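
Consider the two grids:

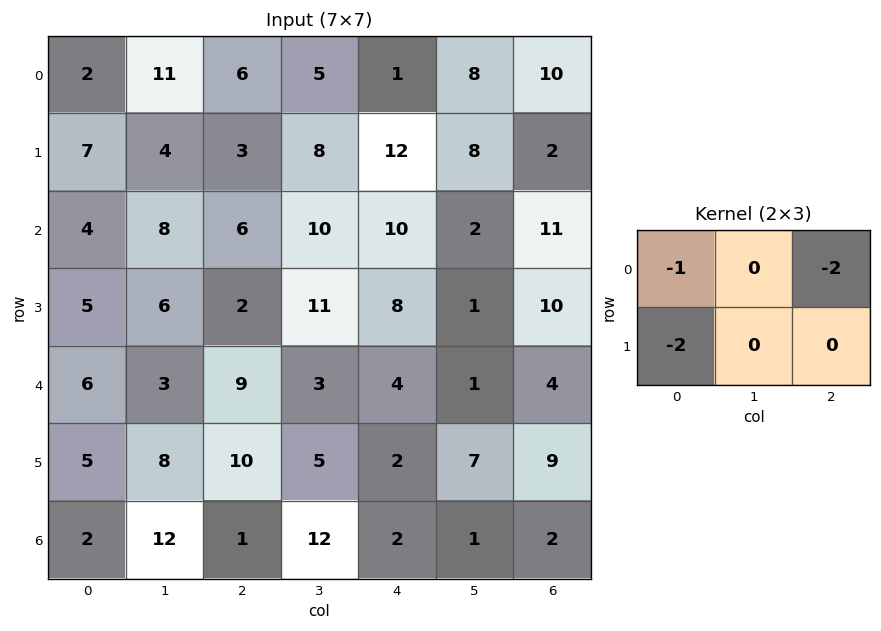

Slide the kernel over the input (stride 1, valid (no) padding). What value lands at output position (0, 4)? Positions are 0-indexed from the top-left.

The receptive field on the input at this output position is [1 8 10 / 12 8 2]. Elementwise product with the kernel and sum: 1·-1 + 10·-2 + 12·-2.

-45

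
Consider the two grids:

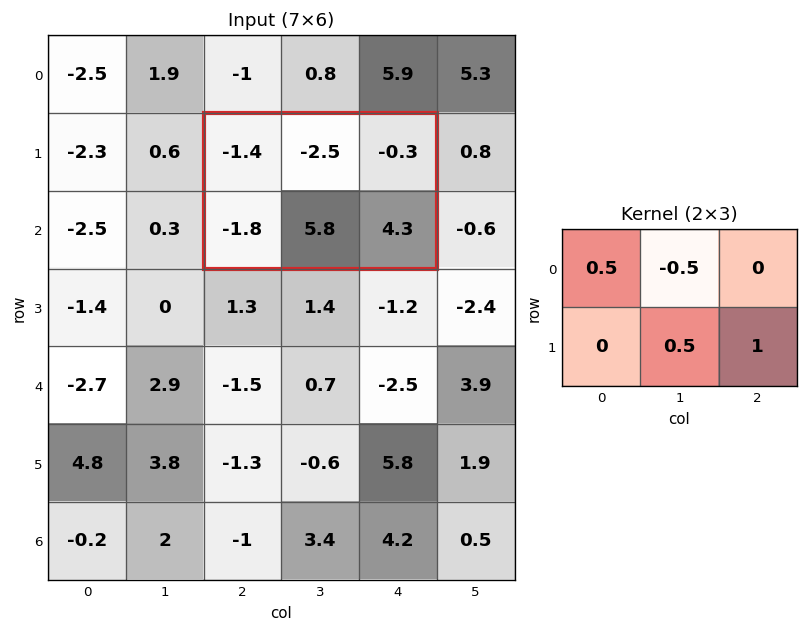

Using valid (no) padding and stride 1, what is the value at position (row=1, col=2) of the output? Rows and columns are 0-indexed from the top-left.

7.75

The receptive field on the input at this output position is [-1.4 -2.5 -0.3 / -1.8 5.8 4.3]. Elementwise product with the kernel and sum: -1.4·0.5 + -2.5·-0.5 + 5.8·0.5 + 4.3·1.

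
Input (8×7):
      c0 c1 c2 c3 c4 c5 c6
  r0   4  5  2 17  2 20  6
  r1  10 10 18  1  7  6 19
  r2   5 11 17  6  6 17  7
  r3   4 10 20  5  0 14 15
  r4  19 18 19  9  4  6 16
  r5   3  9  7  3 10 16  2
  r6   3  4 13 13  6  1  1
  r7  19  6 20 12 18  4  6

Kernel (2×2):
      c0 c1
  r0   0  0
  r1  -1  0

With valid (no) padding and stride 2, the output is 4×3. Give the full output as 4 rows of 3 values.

Output[0,0]: The receptive field on the input at this output position is [4 5 / 10 10]. Elementwise product with the kernel and sum: 10·-1.
Output[0,1]: The receptive field on the input at this output position is [2 17 / 18 1]. Elementwise product with the kernel and sum: 18·-1.

-10 -18 -7
-4 -20 0
-3 -7 -10
-19 -20 -18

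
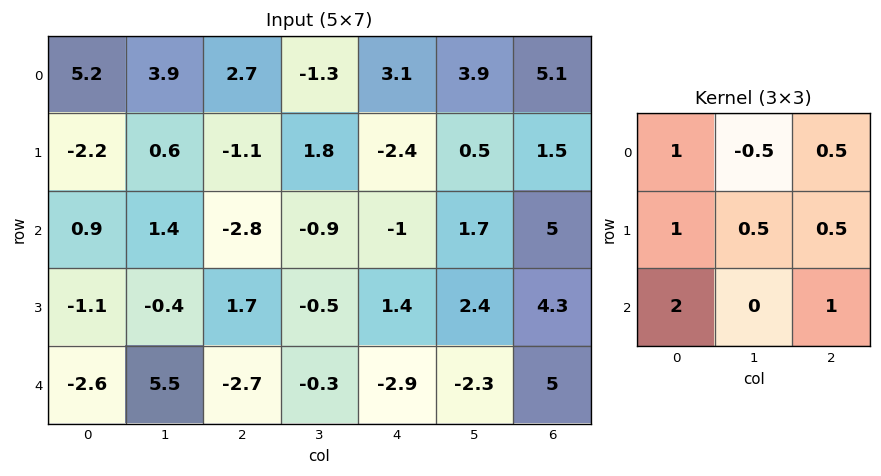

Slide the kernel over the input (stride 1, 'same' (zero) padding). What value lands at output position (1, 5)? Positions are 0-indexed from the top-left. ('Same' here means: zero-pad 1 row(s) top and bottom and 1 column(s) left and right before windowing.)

The receptive field on the zero-padded input at this output position is [3.1 3.9 5.1 / -2.4 0.5 1.5 / -1 1.7 5]. Elementwise product with the kernel and sum: 3.1·1 + 3.9·-0.5 + 5.1·0.5 + -2.4·1 + 0.5·0.5 + 1.5·0.5 + -1·2 + 5·1.

5.3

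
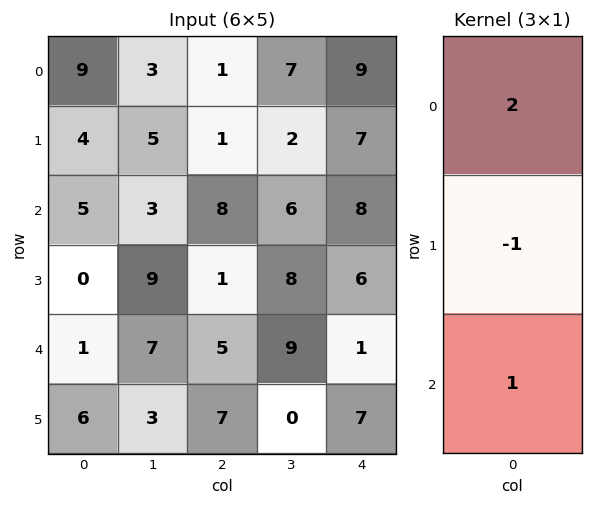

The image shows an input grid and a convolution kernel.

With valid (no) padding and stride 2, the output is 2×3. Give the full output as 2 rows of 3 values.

Output[0,0]: The receptive field on the input at this output position is [9 / 4 / 5]. Elementwise product with the kernel and sum: 9·2 + 4·-1 + 5·1.
Output[0,1]: The receptive field on the input at this output position is [1 / 1 / 8]. Elementwise product with the kernel and sum: 1·2 + 1·-1 + 8·1.

19 9 19
11 20 11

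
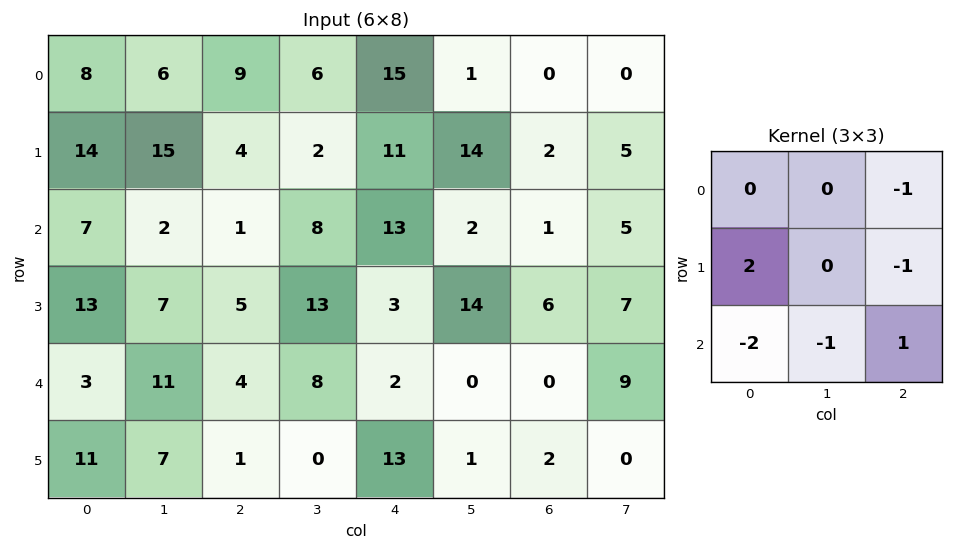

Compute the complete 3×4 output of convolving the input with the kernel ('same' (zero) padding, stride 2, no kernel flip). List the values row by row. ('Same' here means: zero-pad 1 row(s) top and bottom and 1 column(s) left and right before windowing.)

-5 -26 10 -23
-23 -12 -15 -33
-22 -14 -10 -20

Output[0,0]: The receptive field on the zero-padded input at this output position is [0 0 0 / 0 8 6 / 0 14 15]. Elementwise product with the kernel and sum: 0·-1 + 0·2 + 6·-1 + 0·-2 + 14·-1 + 15·1.
Output[0,1]: The receptive field on the zero-padded input at this output position is [0 0 0 / 6 9 6 / 15 4 2]. Elementwise product with the kernel and sum: 0·-1 + 6·2 + 6·-1 + 15·-2 + 4·-1 + 2·1.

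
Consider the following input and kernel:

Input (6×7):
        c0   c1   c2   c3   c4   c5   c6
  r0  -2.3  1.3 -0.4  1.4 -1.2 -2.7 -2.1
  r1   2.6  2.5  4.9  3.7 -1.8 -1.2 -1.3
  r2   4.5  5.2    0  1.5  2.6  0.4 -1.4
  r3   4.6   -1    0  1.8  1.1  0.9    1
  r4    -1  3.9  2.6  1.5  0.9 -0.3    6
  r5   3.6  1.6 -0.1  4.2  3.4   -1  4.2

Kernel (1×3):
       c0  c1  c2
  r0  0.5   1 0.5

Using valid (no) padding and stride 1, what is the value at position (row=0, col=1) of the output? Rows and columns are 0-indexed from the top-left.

0.95

The receptive field on the input at this output position is [1.3 -0.4 1.4]. Elementwise product with the kernel and sum: 1.3·0.5 + -0.4·1 + 1.4·0.5.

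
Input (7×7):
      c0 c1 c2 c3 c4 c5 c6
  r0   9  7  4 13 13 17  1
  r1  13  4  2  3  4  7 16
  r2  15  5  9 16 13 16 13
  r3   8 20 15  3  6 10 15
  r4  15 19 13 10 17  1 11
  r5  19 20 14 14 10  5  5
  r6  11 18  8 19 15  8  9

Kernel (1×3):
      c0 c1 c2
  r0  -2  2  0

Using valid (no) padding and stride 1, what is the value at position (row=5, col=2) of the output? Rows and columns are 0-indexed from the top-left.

0

The receptive field on the input at this output position is [14 14 10]. Elementwise product with the kernel and sum: 14·-2 + 14·2.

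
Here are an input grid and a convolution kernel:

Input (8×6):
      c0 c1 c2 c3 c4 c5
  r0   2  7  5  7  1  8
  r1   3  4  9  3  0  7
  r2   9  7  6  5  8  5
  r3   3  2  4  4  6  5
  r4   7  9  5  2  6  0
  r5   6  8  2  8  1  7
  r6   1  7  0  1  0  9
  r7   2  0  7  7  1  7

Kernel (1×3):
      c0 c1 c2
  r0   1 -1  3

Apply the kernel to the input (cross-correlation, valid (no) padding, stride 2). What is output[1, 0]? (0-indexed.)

20

The receptive field on the input at this output position is [9 7 6]. Elementwise product with the kernel and sum: 9·1 + 7·-1 + 6·3.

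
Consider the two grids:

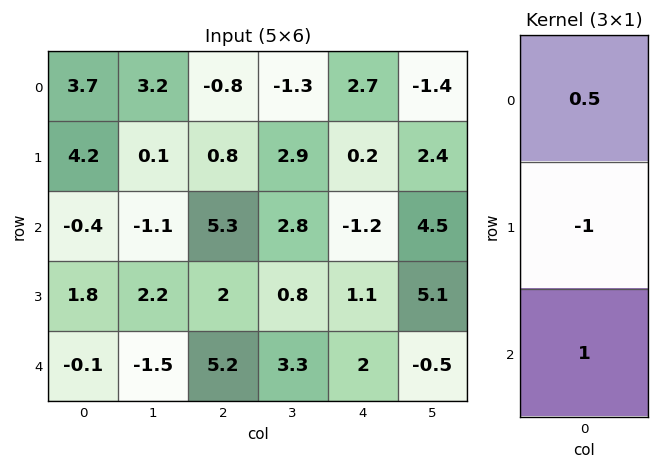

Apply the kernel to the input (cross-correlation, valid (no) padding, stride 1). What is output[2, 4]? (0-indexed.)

0.3

The receptive field on the input at this output position is [-1.2 / 1.1 / 2]. Elementwise product with the kernel and sum: -1.2·0.5 + 1.1·-1 + 2·1.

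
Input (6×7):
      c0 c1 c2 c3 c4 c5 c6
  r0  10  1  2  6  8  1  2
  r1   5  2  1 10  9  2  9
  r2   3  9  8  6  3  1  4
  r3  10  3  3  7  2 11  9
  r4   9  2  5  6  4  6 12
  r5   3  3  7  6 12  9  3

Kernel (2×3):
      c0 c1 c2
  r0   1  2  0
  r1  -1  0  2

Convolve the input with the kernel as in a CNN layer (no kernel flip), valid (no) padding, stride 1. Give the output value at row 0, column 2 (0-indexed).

The receptive field on the input at this output position is [2 6 8 / 1 10 9]. Elementwise product with the kernel and sum: 2·1 + 6·2 + 1·-1 + 9·2.

31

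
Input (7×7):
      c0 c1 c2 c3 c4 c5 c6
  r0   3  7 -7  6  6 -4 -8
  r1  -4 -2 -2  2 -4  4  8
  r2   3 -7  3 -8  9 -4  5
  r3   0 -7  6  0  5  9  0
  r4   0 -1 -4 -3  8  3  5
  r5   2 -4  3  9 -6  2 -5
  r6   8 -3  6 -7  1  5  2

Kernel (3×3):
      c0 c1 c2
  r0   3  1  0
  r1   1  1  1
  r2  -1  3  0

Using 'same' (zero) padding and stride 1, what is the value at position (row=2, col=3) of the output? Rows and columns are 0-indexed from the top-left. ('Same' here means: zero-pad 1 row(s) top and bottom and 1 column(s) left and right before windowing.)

-6

The receptive field on the zero-padded input at this output position is [-2 2 -4 / 3 -8 9 / 6 0 5]. Elementwise product with the kernel and sum: -2·3 + 2·1 + 3·1 + -8·1 + 9·1 + 6·-1 + 0·3.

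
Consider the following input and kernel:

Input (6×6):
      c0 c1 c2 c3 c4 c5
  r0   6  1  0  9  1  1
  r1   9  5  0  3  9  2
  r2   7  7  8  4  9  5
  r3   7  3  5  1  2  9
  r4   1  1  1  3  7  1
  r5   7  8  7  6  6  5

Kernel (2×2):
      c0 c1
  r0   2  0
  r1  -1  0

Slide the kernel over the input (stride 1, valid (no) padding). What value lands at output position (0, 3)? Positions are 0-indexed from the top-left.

The receptive field on the input at this output position is [9 1 / 3 9]. Elementwise product with the kernel and sum: 9·2 + 3·-1.

15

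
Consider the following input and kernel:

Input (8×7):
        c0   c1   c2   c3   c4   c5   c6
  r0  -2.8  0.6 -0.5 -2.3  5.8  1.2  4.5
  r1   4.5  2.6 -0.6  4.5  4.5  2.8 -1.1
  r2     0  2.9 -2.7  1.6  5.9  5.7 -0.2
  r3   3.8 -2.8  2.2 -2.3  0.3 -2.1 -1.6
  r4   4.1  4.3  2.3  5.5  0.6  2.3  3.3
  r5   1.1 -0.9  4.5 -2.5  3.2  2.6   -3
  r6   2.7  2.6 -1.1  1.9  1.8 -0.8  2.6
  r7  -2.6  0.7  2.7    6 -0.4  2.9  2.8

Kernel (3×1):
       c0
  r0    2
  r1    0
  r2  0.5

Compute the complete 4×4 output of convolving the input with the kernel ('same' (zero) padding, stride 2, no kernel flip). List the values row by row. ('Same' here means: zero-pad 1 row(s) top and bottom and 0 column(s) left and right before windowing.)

2.25 -0.3 2.25 -0.55
10.9 -0.1 9.15 -3
8.15 6.65 2.2 -4.7
0.9 10.35 6.2 -4.6

Output[0,0]: The receptive field on the zero-padded input at this output position is [0 / -2.8 / 4.5]. Elementwise product with the kernel and sum: 0·2 + 4.5·0.5.
Output[0,1]: The receptive field on the zero-padded input at this output position is [0 / -0.5 / -0.6]. Elementwise product with the kernel and sum: 0·2 + -0.6·0.5.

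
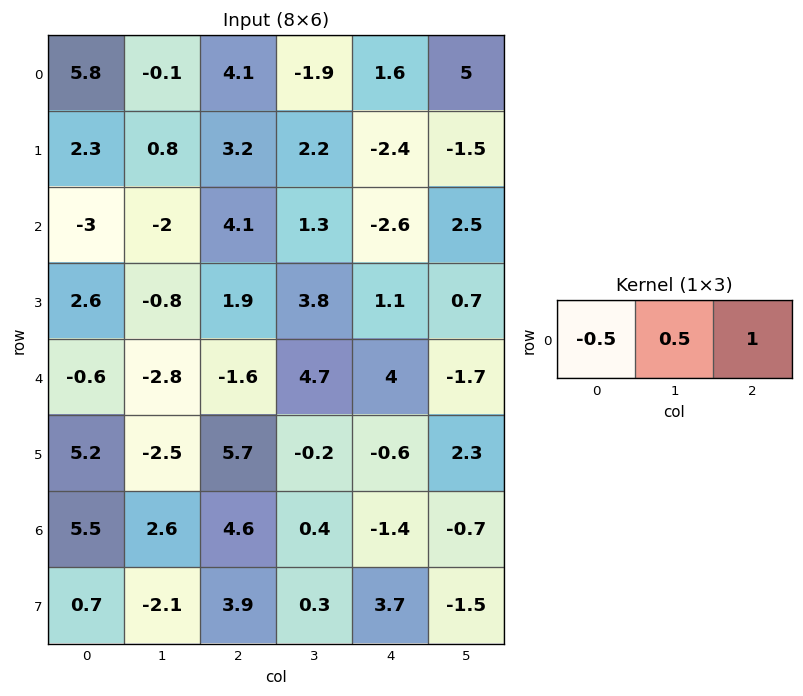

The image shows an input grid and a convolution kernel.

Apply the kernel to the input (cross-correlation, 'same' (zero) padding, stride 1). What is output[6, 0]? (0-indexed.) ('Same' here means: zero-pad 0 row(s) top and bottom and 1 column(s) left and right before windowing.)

5.35

The receptive field on the zero-padded input at this output position is [0 5.5 2.6]. Elementwise product with the kernel and sum: 0·-0.5 + 5.5·0.5 + 2.6·1.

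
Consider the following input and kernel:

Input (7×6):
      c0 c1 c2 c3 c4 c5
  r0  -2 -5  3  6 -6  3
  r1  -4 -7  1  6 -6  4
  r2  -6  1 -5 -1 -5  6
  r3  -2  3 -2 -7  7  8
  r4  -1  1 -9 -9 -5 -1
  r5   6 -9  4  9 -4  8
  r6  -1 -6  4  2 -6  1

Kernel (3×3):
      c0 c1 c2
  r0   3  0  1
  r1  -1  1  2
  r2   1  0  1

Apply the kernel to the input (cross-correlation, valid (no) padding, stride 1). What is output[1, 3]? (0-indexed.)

The receptive field on the input at this output position is [6 -6 4 / -1 -5 6 / -7 7 8]. Elementwise product with the kernel and sum: 6·3 + 4·1 + -1·-1 + -5·1 + 6·2 + -7·1 + 8·1.

31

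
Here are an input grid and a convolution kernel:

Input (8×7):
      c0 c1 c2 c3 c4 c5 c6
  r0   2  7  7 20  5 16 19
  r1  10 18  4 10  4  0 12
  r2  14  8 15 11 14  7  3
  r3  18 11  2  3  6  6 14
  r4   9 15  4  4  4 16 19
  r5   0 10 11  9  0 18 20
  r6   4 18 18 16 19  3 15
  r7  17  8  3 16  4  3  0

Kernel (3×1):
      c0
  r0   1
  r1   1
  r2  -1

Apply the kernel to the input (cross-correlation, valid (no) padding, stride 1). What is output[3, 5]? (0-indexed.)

The receptive field on the input at this output position is [6 / 16 / 18]. Elementwise product with the kernel and sum: 6·1 + 16·1 + 18·-1.

4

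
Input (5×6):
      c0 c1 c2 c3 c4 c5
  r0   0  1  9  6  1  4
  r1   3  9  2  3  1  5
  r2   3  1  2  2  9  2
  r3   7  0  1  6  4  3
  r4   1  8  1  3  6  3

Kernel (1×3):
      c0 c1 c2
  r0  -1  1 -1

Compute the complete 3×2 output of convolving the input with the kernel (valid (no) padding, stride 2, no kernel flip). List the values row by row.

Output[0,0]: The receptive field on the input at this output position is [0 1 9]. Elementwise product with the kernel and sum: 0·-1 + 1·1 + 9·-1.

-8 -4
-4 -9
6 -4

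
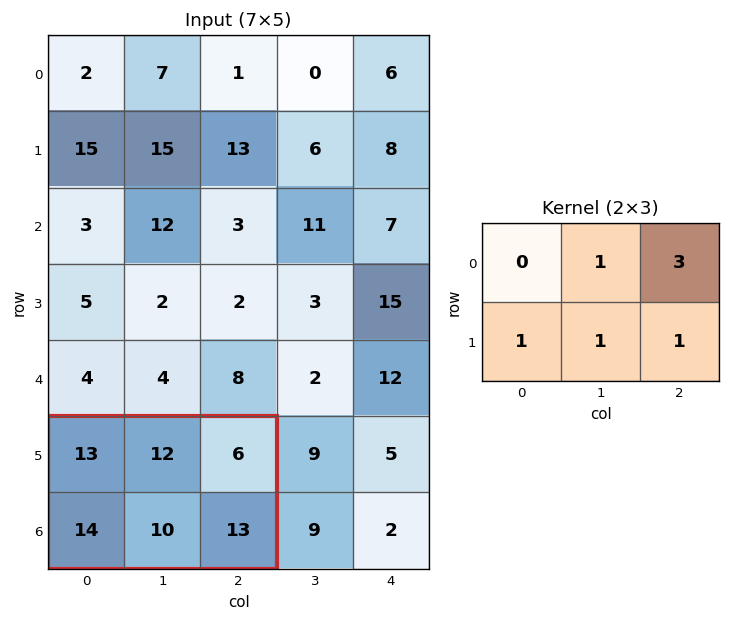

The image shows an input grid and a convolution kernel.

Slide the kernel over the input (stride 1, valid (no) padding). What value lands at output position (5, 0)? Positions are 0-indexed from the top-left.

67

The receptive field on the input at this output position is [13 12 6 / 14 10 13]. Elementwise product with the kernel and sum: 12·1 + 6·3 + 14·1 + 10·1 + 13·1.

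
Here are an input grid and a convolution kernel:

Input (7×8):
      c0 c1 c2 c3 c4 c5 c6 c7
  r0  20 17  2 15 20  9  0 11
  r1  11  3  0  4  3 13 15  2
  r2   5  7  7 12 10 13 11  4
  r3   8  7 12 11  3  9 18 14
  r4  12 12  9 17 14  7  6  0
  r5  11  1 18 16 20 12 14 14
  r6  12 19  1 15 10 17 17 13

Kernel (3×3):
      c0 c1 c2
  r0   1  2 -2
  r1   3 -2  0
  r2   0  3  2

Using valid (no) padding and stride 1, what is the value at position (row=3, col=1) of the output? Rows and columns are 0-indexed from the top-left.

The receptive field on the input at this output position is [7 12 11 / 12 9 17 / 1 18 16]. Elementwise product with the kernel and sum: 7·1 + 12·2 + 11·-2 + 12·3 + 9·-2 + 18·3 + 16·2.

113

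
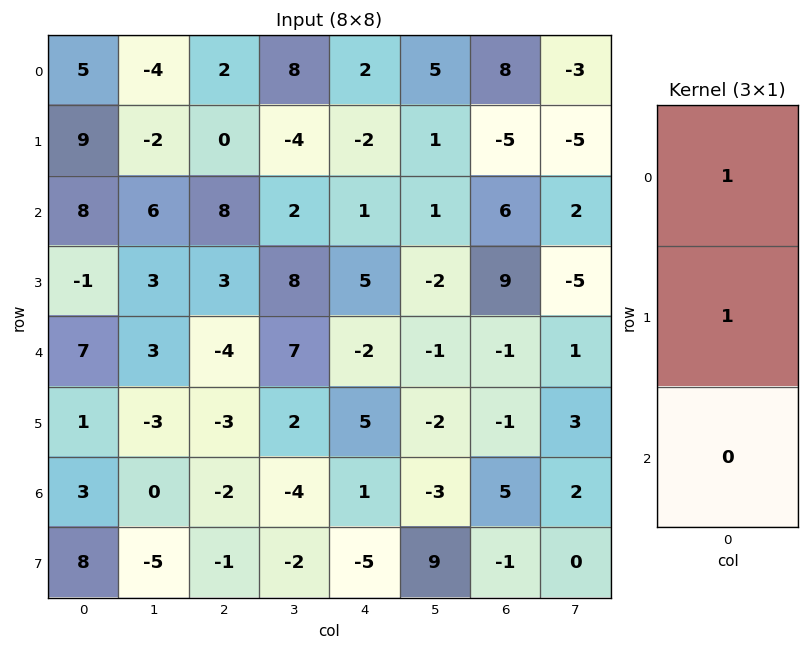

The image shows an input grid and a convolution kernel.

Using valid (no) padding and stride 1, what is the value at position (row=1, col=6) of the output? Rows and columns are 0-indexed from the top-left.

The receptive field on the input at this output position is [-5 / 6 / 9]. Elementwise product with the kernel and sum: -5·1 + 6·1.

1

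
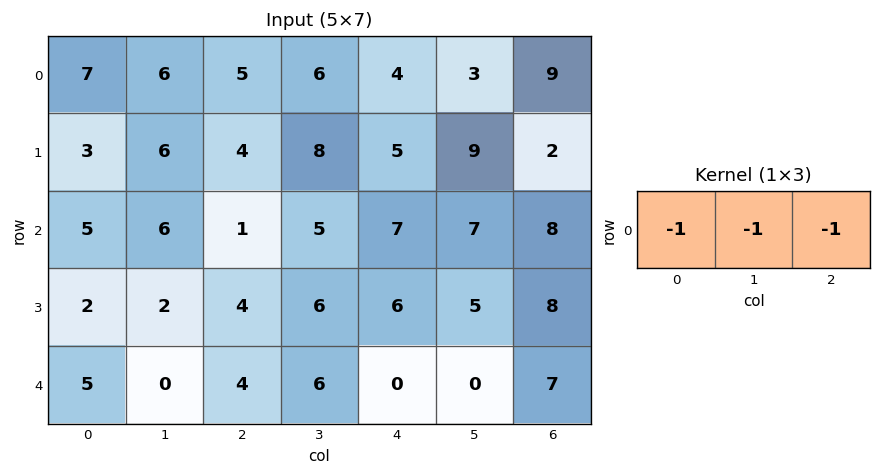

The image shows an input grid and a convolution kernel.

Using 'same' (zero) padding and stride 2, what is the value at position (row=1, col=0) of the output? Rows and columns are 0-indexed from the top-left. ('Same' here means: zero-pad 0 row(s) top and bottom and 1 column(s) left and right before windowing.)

-11

The receptive field on the zero-padded input at this output position is [0 5 6]. Elementwise product with the kernel and sum: 0·-1 + 5·-1 + 6·-1.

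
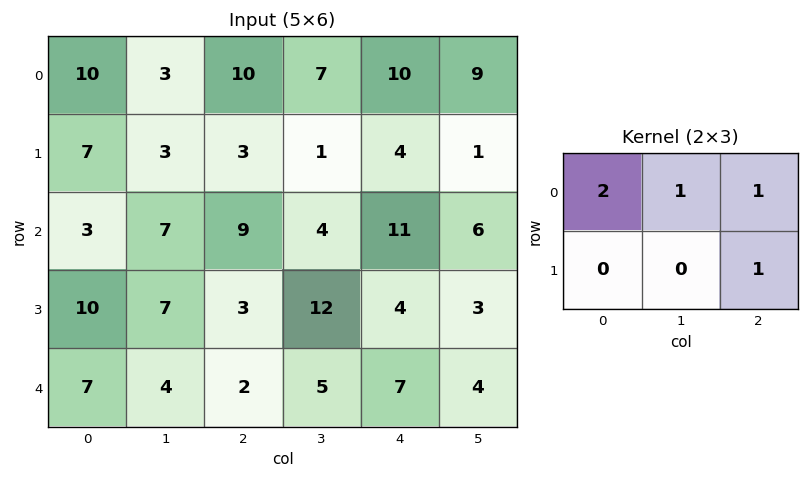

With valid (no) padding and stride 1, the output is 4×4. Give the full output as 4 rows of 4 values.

Output[0,0]: The receptive field on the input at this output position is [10 3 10 / 7 3 3]. Elementwise product with the kernel and sum: 10·2 + 3·1 + 10·1 + 3·1.
Output[0,1]: The receptive field on the input at this output position is [3 10 7 / 3 3 1]. Elementwise product with the kernel and sum: 3·2 + 10·1 + 7·1 + 1·1.

36 24 41 34
29 14 22 13
25 39 37 28
32 34 29 35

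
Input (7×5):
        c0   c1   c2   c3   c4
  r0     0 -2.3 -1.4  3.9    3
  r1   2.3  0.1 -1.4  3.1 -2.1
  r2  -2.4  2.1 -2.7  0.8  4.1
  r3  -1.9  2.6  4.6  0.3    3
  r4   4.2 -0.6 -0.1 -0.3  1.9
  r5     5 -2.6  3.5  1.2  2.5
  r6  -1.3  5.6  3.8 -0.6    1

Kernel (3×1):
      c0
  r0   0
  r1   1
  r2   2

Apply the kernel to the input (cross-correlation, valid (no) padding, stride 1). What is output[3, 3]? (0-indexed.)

The receptive field on the input at this output position is [0.3 / -0.3 / 1.2]. Elementwise product with the kernel and sum: -0.3·1 + 1.2·2.

2.1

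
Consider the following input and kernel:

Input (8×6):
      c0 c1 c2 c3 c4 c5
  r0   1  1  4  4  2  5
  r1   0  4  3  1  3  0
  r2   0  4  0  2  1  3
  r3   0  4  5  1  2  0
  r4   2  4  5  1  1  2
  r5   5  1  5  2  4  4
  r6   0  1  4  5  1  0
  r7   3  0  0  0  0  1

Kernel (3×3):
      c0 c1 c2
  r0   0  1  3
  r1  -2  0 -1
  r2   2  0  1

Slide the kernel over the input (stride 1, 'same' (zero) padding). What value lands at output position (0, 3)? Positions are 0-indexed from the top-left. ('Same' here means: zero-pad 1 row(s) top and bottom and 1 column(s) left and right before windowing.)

The receptive field on the zero-padded input at this output position is [0 0 0 / 4 4 2 / 3 1 3]. Elementwise product with the kernel and sum: 0·1 + 0·3 + 4·-2 + 2·-1 + 3·2 + 3·1.

-1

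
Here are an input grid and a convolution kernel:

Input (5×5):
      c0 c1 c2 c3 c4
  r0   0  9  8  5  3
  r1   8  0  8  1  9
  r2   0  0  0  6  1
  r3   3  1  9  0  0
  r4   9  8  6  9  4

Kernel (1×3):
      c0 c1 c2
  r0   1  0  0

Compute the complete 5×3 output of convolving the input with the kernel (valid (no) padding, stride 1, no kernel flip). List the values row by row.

Output[0,0]: The receptive field on the input at this output position is [0 9 8]. Elementwise product with the kernel and sum: 0·1.
Output[0,1]: The receptive field on the input at this output position is [9 8 5]. Elementwise product with the kernel and sum: 9·1.

0 9 8
8 0 8
0 0 0
3 1 9
9 8 6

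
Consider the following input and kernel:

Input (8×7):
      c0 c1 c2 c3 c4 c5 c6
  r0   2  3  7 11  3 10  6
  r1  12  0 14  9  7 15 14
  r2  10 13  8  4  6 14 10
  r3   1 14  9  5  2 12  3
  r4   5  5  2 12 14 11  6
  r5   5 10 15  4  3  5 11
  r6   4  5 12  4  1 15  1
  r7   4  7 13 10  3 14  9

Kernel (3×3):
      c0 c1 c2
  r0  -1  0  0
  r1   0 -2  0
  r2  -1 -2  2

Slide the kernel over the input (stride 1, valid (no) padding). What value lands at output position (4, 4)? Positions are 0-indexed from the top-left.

-53

The receptive field on the input at this output position is [14 11 6 / 3 5 11 / 1 15 1]. Elementwise product with the kernel and sum: 14·-1 + 5·-2 + 1·-1 + 15·-2 + 1·2.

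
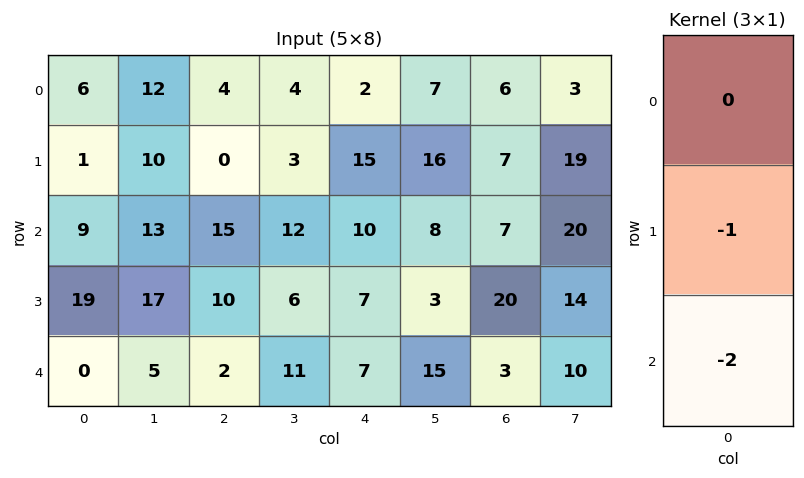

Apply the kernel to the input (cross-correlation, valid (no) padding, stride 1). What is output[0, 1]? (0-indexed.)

-36

The receptive field on the input at this output position is [12 / 10 / 13]. Elementwise product with the kernel and sum: 10·-1 + 13·-2.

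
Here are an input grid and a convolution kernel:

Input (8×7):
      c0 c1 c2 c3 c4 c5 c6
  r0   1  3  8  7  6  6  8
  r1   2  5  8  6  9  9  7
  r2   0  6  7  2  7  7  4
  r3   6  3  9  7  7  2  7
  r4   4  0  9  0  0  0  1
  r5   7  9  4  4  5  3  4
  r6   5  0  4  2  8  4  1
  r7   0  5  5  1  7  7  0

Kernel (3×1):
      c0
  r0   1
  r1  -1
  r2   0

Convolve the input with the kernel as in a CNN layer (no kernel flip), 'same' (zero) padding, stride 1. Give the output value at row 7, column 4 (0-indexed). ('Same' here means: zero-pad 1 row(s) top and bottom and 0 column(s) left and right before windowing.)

The receptive field on the zero-padded input at this output position is [8 / 7 / 0]. Elementwise product with the kernel and sum: 8·1 + 7·-1.

1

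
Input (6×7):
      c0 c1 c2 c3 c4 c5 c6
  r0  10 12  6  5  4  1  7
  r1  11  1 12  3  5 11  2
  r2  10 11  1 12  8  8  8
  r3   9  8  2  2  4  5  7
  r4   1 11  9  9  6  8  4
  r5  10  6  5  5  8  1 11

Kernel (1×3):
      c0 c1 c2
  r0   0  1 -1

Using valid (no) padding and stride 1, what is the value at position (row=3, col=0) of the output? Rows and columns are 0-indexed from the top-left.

The receptive field on the input at this output position is [9 8 2]. Elementwise product with the kernel and sum: 8·1 + 2·-1.

6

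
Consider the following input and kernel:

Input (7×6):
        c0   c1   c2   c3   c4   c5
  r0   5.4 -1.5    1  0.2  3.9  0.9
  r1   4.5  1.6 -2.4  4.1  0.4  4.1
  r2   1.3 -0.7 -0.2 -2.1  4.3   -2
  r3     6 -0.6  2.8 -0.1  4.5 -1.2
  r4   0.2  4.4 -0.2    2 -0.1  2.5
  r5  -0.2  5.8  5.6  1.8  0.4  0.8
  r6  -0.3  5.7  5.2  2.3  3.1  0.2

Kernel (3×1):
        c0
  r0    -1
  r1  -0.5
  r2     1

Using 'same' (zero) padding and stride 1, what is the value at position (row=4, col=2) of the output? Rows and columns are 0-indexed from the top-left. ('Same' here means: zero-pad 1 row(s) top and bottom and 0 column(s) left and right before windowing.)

2.9

The receptive field on the zero-padded input at this output position is [2.8 / -0.2 / 5.6]. Elementwise product with the kernel and sum: 2.8·-1 + -0.2·-0.5 + 5.6·1.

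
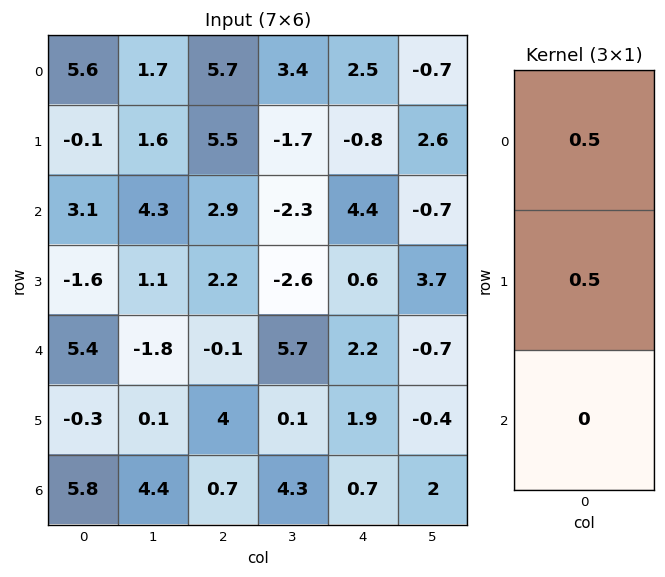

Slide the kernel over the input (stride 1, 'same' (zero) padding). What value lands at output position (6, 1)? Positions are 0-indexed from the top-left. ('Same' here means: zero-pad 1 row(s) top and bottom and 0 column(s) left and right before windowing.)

2.25

The receptive field on the zero-padded input at this output position is [0.1 / 4.4 / 0]. Elementwise product with the kernel and sum: 0.1·0.5 + 4.4·0.5.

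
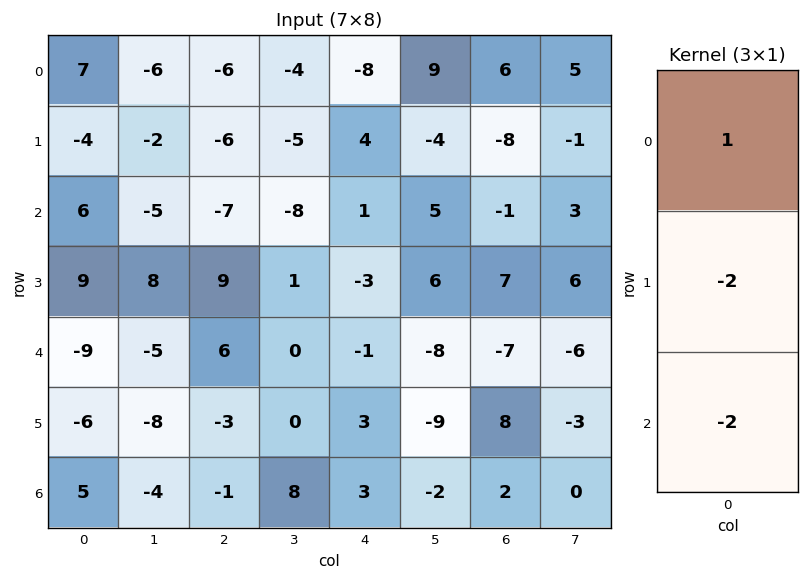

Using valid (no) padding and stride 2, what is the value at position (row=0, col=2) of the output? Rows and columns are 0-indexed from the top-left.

-18

The receptive field on the input at this output position is [-8 / 4 / 1]. Elementwise product with the kernel and sum: -8·1 + 4·-2 + 1·-2.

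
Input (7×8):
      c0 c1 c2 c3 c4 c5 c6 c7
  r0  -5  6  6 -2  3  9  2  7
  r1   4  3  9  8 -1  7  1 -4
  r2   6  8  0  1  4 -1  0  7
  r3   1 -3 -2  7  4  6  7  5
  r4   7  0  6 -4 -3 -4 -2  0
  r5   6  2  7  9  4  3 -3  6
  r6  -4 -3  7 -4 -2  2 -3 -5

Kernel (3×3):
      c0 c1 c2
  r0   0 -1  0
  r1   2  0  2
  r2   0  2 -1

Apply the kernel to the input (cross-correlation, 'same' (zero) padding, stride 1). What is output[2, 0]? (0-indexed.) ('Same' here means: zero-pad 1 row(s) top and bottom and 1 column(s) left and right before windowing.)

The receptive field on the zero-padded input at this output position is [0 4 3 / 0 6 8 / 0 1 -3]. Elementwise product with the kernel and sum: 4·-1 + 0·2 + 8·2 + 1·2 + -3·-1.

17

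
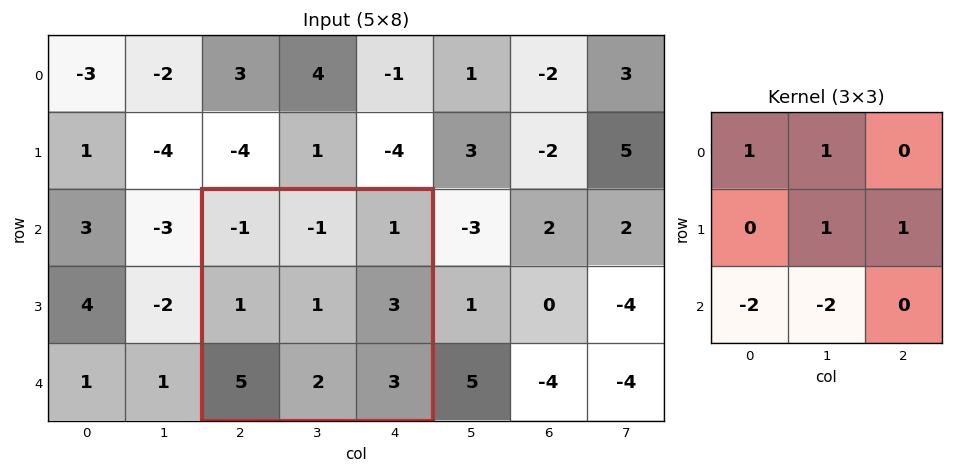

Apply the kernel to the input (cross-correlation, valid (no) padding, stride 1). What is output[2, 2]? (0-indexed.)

The receptive field on the input at this output position is [-1 -1 1 / 1 1 3 / 5 2 3]. Elementwise product with the kernel and sum: -1·1 + -1·1 + 1·1 + 3·1 + 5·-2 + 2·-2.

-12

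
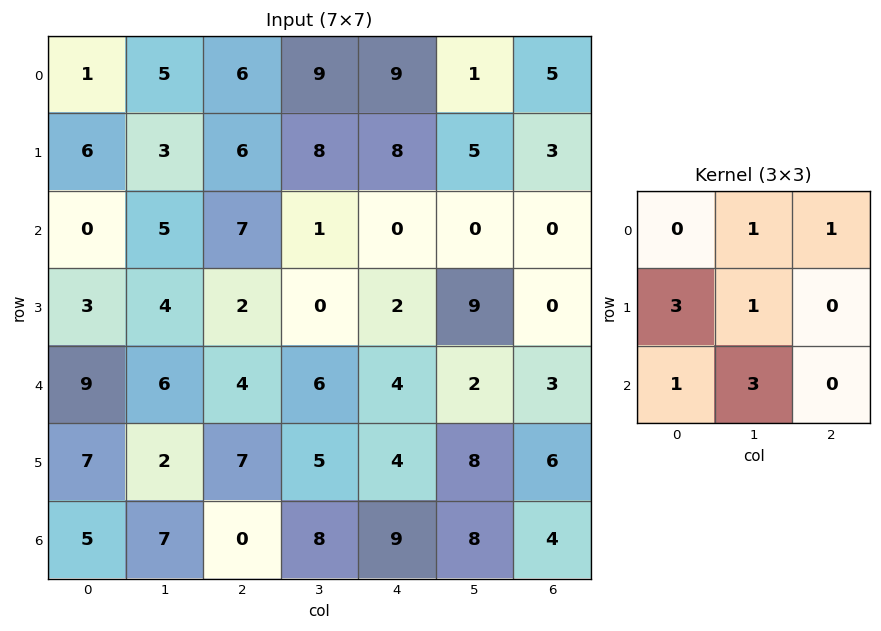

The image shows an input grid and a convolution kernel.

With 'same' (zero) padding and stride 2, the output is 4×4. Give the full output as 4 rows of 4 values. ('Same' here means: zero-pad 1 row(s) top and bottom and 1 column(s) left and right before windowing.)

19 42 68 22
18 46 22 12
37 47 50 35
14 33 45 34

Output[0,0]: The receptive field on the zero-padded input at this output position is [0 0 0 / 0 1 5 / 0 6 3]. Elementwise product with the kernel and sum: 0·1 + 0·1 + 0·3 + 1·1 + 0·1 + 6·3.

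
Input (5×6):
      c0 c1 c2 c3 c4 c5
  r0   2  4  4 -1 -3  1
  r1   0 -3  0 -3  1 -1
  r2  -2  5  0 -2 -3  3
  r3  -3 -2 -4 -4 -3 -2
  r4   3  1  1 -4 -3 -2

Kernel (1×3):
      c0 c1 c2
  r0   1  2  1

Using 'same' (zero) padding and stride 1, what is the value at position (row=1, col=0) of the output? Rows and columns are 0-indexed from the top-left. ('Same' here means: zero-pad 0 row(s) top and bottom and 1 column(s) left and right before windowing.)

The receptive field on the zero-padded input at this output position is [0 0 -3]. Elementwise product with the kernel and sum: 0·1 + 0·2 + -3·1.

-3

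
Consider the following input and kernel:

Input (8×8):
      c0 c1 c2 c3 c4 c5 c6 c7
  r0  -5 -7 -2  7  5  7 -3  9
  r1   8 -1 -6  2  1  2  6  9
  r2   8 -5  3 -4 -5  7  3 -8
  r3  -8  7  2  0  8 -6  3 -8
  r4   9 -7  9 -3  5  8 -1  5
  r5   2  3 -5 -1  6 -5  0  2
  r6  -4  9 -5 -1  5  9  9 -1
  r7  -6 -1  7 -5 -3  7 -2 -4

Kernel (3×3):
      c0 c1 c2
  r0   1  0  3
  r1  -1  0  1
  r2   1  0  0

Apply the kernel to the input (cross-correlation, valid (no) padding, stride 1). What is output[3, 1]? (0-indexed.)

The receptive field on the input at this output position is [7 2 0 / -7 9 -3 / 3 -5 -1]. Elementwise product with the kernel and sum: 7·1 + 0·3 + -7·-1 + -3·1 + 3·1.

14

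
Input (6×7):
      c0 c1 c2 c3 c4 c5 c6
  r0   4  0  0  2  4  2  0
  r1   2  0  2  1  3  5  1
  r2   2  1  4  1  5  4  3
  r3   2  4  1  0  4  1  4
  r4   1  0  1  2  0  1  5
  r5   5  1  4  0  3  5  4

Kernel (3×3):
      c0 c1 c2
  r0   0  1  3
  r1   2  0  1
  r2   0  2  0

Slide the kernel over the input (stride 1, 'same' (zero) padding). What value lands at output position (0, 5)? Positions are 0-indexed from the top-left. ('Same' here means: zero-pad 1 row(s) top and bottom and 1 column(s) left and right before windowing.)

18

The receptive field on the zero-padded input at this output position is [0 0 0 / 4 2 0 / 3 5 1]. Elementwise product with the kernel and sum: 0·1 + 0·3 + 4·2 + 0·1 + 5·2.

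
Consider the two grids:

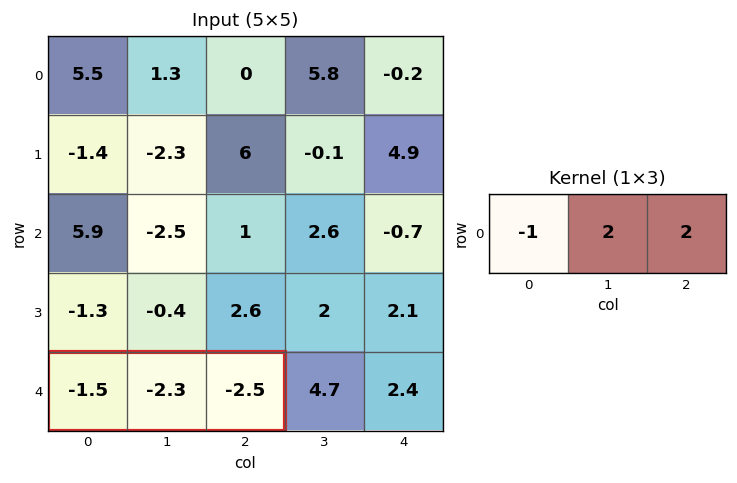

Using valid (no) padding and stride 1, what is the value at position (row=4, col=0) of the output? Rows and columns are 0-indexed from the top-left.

The receptive field on the input at this output position is [-1.5 -2.3 -2.5]. Elementwise product with the kernel and sum: -1.5·-1 + -2.3·2 + -2.5·2.

-8.1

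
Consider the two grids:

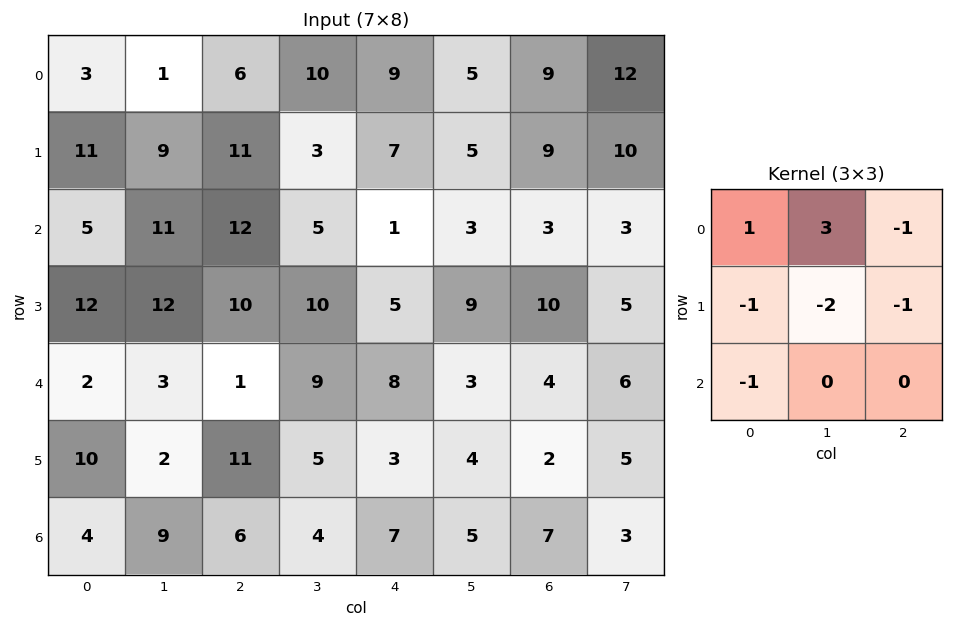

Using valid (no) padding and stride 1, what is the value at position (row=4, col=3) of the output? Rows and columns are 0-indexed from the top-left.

11

The receptive field on the input at this output position is [9 8 3 / 5 3 4 / 4 7 5]. Elementwise product with the kernel and sum: 9·1 + 8·3 + 3·-1 + 5·-1 + 3·-2 + 4·-1 + 4·-1.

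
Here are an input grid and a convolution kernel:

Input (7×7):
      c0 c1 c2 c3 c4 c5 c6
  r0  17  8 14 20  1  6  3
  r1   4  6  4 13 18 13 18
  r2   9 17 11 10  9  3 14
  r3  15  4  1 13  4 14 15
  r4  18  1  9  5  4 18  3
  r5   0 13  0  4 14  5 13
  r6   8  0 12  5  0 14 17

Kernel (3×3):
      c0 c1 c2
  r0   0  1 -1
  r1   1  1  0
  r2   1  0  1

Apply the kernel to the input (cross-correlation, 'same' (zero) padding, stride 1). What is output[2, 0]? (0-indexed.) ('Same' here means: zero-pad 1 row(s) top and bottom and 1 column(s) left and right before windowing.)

11

The receptive field on the zero-padded input at this output position is [0 4 6 / 0 9 17 / 0 15 4]. Elementwise product with the kernel and sum: 4·1 + 6·-1 + 0·1 + 9·1 + 0·1 + 4·1.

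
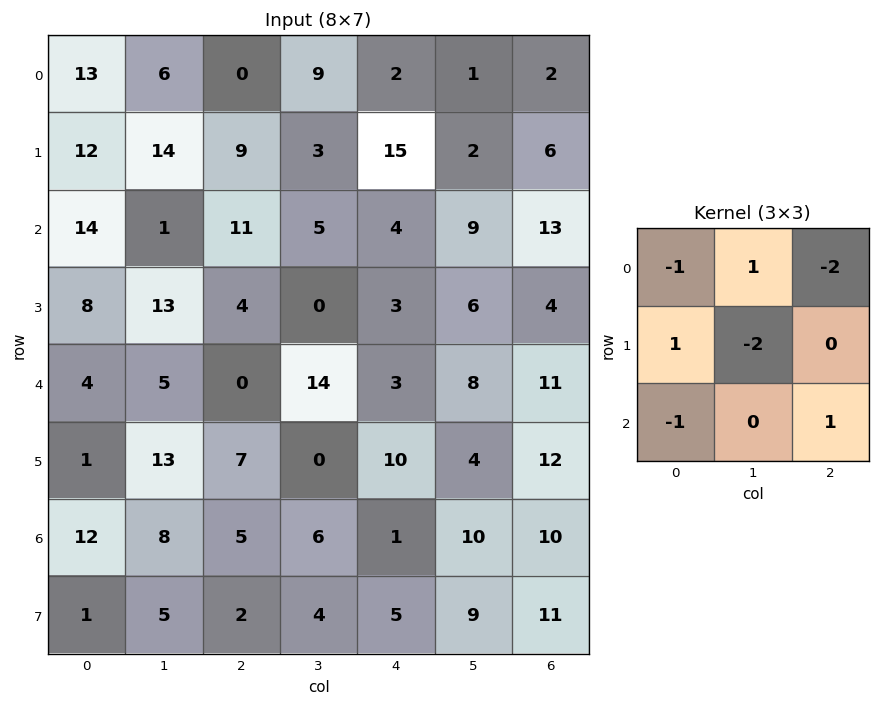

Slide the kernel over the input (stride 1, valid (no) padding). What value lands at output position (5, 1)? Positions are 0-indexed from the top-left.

The receptive field on the input at this output position is [13 7 0 / 8 5 6 / 5 2 4]. Elementwise product with the kernel and sum: 13·-1 + 7·1 + 0·-2 + 8·1 + 5·-2 + 5·-1 + 4·1.

-9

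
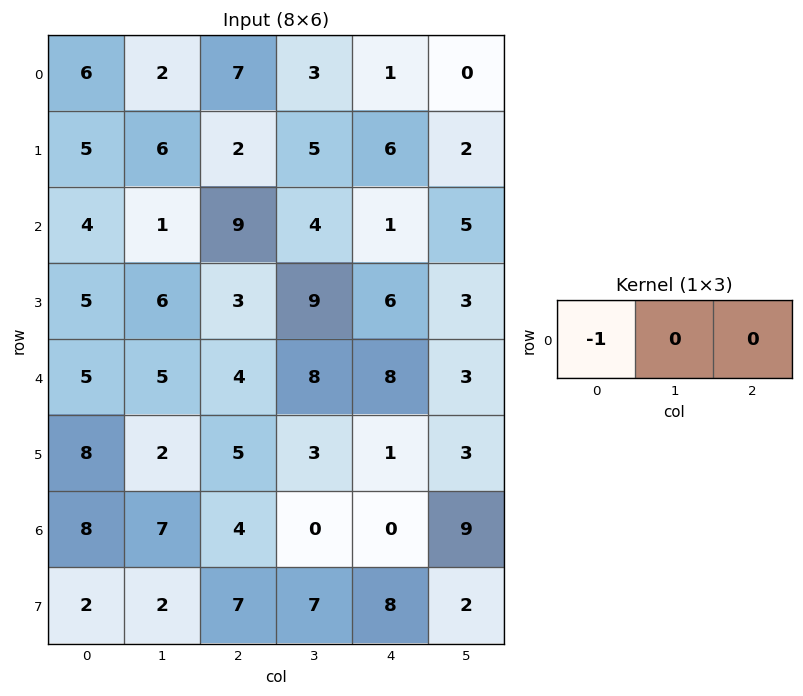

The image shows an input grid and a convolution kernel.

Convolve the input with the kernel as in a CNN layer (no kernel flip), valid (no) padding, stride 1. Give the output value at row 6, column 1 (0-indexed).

The receptive field on the input at this output position is [7 4 0]. Elementwise product with the kernel and sum: 7·-1.

-7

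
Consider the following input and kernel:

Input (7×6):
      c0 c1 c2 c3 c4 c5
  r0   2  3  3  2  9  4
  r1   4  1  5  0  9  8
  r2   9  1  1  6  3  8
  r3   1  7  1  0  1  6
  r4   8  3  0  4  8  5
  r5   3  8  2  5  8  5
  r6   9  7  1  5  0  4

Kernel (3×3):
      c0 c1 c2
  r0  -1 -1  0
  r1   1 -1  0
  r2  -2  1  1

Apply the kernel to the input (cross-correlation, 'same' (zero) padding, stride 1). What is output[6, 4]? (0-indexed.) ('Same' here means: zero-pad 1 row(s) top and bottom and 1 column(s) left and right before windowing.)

-8

The receptive field on the zero-padded input at this output position is [5 8 5 / 5 0 4 / 0 0 0]. Elementwise product with the kernel and sum: 5·-1 + 8·-1 + 5·1 + 0·-1 + 0·-2 + 0·1 + 0·1.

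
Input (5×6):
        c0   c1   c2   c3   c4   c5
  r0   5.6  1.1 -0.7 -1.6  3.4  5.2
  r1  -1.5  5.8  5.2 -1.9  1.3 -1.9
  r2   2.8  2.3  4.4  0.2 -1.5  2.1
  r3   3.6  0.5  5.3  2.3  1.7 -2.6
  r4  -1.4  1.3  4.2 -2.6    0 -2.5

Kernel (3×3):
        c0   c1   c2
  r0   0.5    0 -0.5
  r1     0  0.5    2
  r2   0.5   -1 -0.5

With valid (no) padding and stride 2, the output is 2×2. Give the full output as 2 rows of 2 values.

13.35 2.35
5.95 12.2

Output[0,0]: The receptive field on the input at this output position is [5.6 1.1 -0.7 / -1.5 5.8 5.2 / 2.8 2.3 4.4]. Elementwise product with the kernel and sum: 5.6·0.5 + -0.7·-0.5 + 5.8·0.5 + 5.2·2 + 2.8·0.5 + 2.3·-1 + 4.4·-0.5.
Output[0,1]: The receptive field on the input at this output position is [-0.7 -1.6 3.4 / 5.2 -1.9 1.3 / 4.4 0.2 -1.5]. Elementwise product with the kernel and sum: -0.7·0.5 + 3.4·-0.5 + -1.9·0.5 + 1.3·2 + 4.4·0.5 + 0.2·-1 + -1.5·-0.5.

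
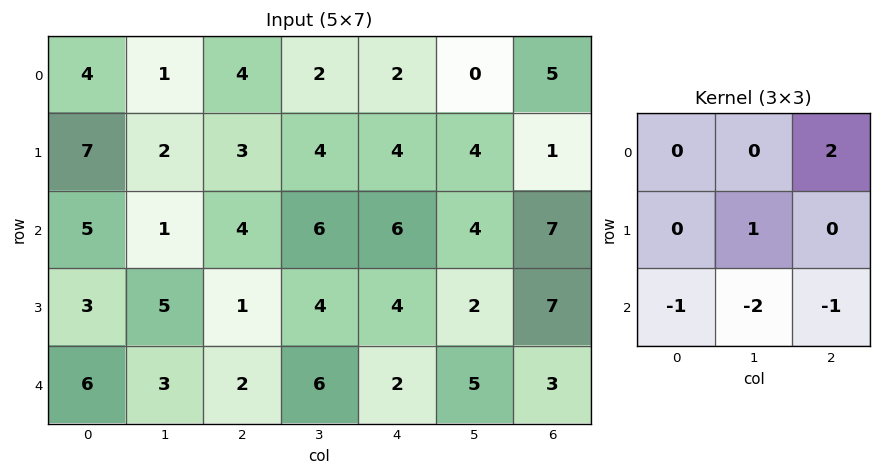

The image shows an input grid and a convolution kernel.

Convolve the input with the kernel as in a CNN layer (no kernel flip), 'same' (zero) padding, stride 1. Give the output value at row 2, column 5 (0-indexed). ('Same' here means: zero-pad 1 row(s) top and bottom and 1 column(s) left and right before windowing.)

The receptive field on the zero-padded input at this output position is [4 4 1 / 6 4 7 / 4 2 7]. Elementwise product with the kernel and sum: 1·2 + 4·1 + 4·-1 + 2·-2 + 7·-1.

-9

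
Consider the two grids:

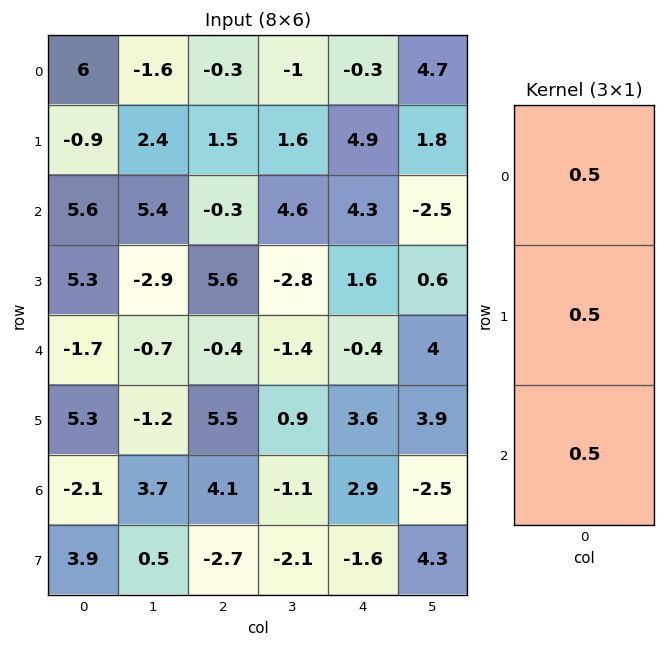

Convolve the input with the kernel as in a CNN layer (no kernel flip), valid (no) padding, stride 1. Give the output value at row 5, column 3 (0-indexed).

The receptive field on the input at this output position is [0.9 / -1.1 / -2.1]. Elementwise product with the kernel and sum: 0.9·0.5 + -1.1·0.5 + -2.1·0.5.

-1.15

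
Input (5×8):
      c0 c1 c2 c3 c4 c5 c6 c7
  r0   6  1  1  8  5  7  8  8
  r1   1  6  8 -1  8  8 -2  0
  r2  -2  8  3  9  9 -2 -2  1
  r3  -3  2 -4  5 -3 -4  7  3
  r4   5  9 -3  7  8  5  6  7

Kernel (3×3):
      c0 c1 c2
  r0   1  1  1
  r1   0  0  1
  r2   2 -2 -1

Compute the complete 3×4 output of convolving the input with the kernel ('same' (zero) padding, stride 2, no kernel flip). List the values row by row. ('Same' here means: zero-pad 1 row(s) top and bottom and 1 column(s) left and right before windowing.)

Output[0,0]: The receptive field on the zero-padded input at this output position is [0 0 0 / 0 6 1 / 0 1 6]. Elementwise product with the kernel and sum: 0·1 + 0·1 + 0·1 + 1·1 + 0·2 + 1·-2 + 6·-1.

-7 5 -19 28
19 29 33 -18
8 10 3 13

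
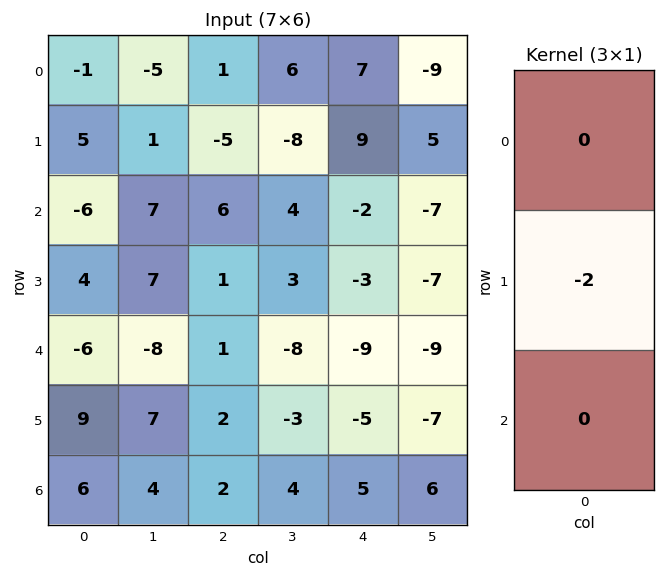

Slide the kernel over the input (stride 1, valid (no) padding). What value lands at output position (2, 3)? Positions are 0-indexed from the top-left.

-6

The receptive field on the input at this output position is [4 / 3 / -8]. Elementwise product with the kernel and sum: 3·-2.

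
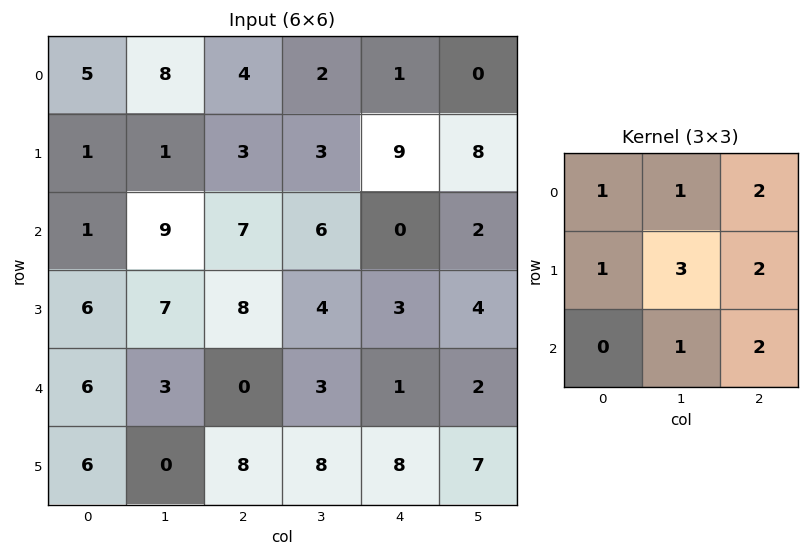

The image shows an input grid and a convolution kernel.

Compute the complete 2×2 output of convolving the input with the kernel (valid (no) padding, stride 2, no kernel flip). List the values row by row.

54 44
70 44

Output[0,0]: The receptive field on the input at this output position is [5 8 4 / 1 1 3 / 1 9 7]. Elementwise product with the kernel and sum: 5·1 + 8·1 + 4·2 + 1·1 + 1·3 + 3·2 + 9·1 + 7·2.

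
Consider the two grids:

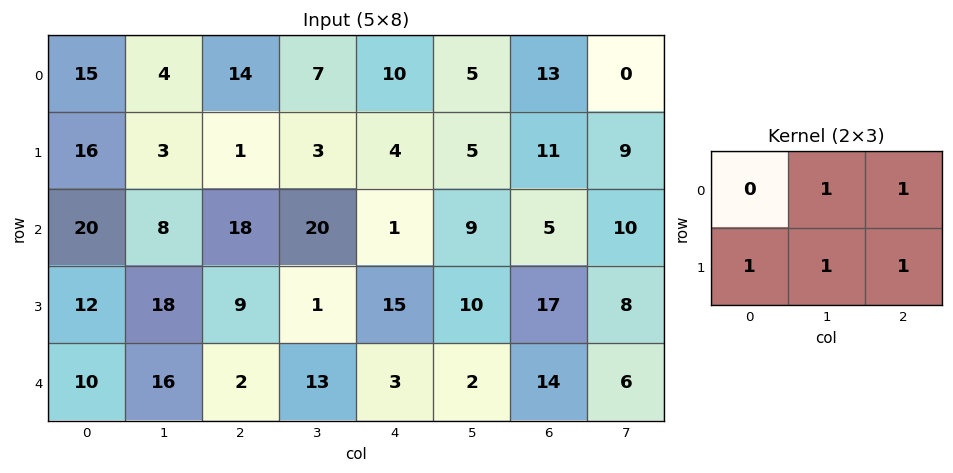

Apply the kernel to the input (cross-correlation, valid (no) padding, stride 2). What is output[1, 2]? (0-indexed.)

56

The receptive field on the input at this output position is [1 9 5 / 15 10 17]. Elementwise product with the kernel and sum: 9·1 + 5·1 + 15·1 + 10·1 + 17·1.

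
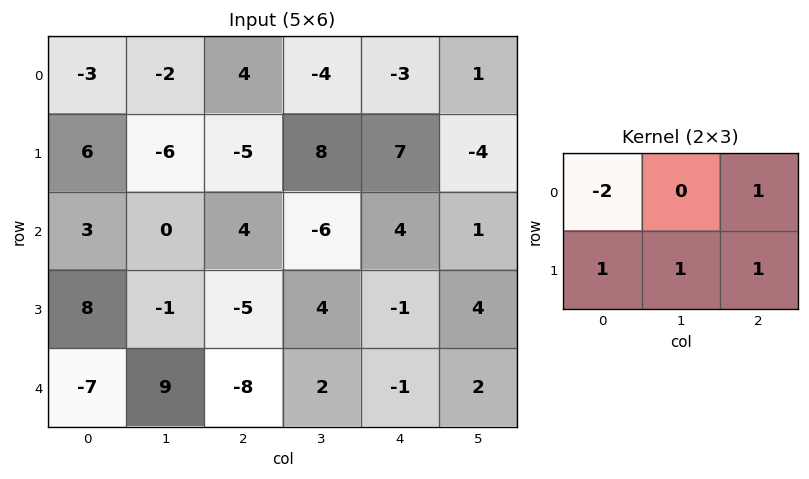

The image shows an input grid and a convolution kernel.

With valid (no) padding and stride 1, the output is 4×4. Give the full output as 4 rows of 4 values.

Output[0,0]: The receptive field on the input at this output position is [-3 -2 4 / 6 -6 -5]. Elementwise product with the kernel and sum: -3·-2 + 4·1 + 6·1 + -6·1 + -5·1.
Output[0,1]: The receptive field on the input at this output position is [-2 4 -4 / -6 -5 8]. Elementwise product with the kernel and sum: -2·-2 + -4·1 + -6·1 + -5·1 + 8·1.

5 -3 -1 20
-10 18 19 -21
0 -8 -6 20
-27 9 2 -1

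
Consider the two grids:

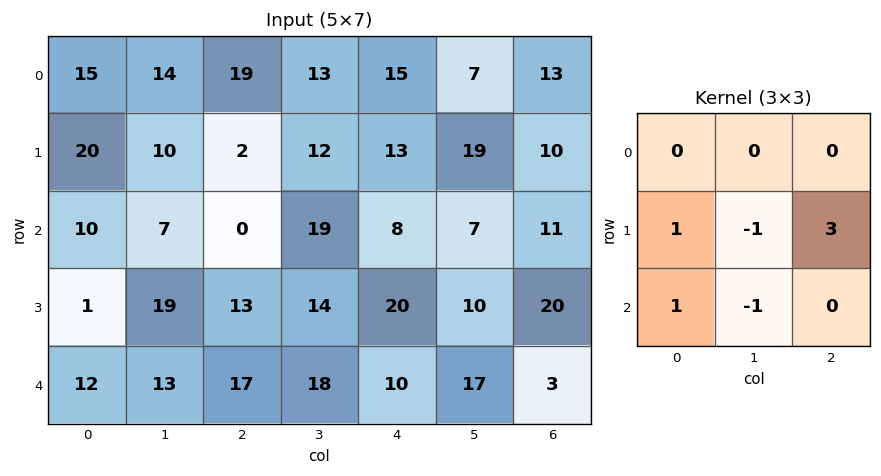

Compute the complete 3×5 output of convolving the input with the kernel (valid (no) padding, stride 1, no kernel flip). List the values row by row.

19 51 10 67 25
-15 70 4 26 44
20 44 58 32 63

Output[0,0]: The receptive field on the input at this output position is [15 14 19 / 20 10 2 / 10 7 0]. Elementwise product with the kernel and sum: 20·1 + 10·-1 + 2·3 + 10·1 + 7·-1.
Output[0,1]: The receptive field on the input at this output position is [14 19 13 / 10 2 12 / 7 0 19]. Elementwise product with the kernel and sum: 10·1 + 2·-1 + 12·3 + 7·1 + 0·-1.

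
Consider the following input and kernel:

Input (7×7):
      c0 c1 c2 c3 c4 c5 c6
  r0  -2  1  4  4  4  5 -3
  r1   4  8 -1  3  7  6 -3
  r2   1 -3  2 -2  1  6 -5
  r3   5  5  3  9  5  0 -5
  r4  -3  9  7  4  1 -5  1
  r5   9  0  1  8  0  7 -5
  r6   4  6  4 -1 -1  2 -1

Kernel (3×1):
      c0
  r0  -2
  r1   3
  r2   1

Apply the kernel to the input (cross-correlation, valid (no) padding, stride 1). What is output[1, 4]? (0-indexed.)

The receptive field on the input at this output position is [7 / 1 / 5]. Elementwise product with the kernel and sum: 7·-2 + 1·3 + 5·1.

-6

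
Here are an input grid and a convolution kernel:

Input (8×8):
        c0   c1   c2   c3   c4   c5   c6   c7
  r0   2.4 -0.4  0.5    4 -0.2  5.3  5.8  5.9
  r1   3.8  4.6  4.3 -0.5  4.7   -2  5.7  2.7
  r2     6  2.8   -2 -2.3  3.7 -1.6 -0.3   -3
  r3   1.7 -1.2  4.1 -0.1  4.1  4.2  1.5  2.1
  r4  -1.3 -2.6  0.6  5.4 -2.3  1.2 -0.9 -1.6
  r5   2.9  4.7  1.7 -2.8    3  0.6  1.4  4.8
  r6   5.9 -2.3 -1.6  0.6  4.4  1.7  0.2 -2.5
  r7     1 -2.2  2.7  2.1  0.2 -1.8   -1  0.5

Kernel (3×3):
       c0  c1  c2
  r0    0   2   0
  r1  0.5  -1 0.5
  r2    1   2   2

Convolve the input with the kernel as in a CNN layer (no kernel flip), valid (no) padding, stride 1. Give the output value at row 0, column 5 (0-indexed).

The receptive field on the input at this output position is [5.3 5.8 5.9 / -2 5.7 2.7 / -1.6 -0.3 -3]. Elementwise product with the kernel and sum: 5.8·2 + -2·0.5 + 5.7·-1 + 2.7·0.5 + -1.6·1 + -0.3·2 + -3·2.

-1.95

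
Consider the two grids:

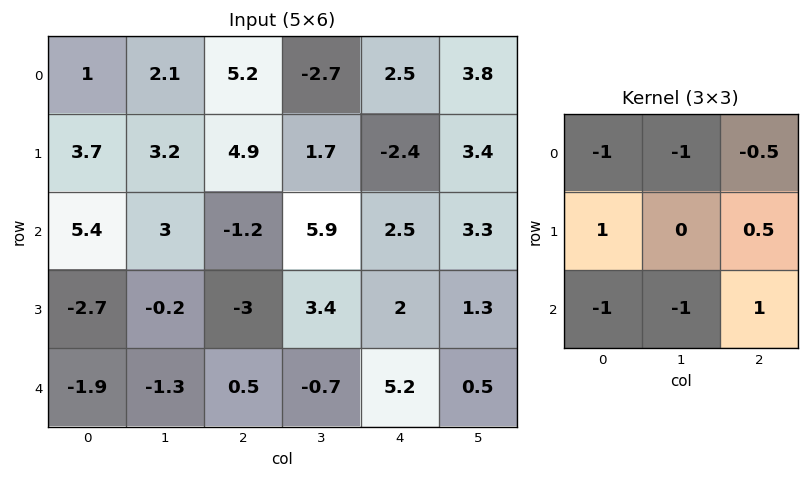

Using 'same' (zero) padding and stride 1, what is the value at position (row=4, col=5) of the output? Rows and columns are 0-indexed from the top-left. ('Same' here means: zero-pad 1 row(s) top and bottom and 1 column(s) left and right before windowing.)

The receptive field on the zero-padded input at this output position is [2 1.3 0 / 5.2 0.5 0 / 0 0 0]. Elementwise product with the kernel and sum: 2·-1 + 1.3·-1 + 0·-0.5 + 5.2·1 + 0·0.5 + 0·-1 + 0·-1 + 0·1.

1.9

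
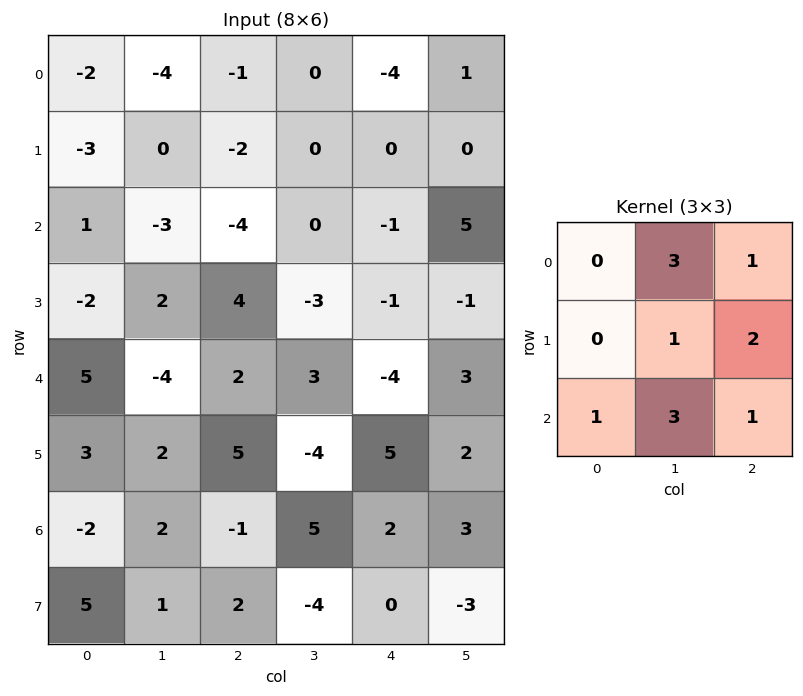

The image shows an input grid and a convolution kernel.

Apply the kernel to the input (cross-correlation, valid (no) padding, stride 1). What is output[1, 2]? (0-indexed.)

-8

The receptive field on the input at this output position is [-2 0 0 / -4 0 -1 / 4 -3 -1]. Elementwise product with the kernel and sum: 0·3 + 0·1 + 0·1 + -1·2 + 4·1 + -3·3 + -1·1.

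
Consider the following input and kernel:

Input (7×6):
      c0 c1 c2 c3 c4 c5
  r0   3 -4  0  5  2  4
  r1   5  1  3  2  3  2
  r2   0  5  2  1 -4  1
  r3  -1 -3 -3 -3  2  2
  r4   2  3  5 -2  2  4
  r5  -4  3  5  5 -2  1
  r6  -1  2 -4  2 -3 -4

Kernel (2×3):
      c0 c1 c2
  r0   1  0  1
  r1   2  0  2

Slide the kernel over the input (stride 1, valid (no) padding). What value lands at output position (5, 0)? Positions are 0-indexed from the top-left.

The receptive field on the input at this output position is [-4 3 5 / -1 2 -4]. Elementwise product with the kernel and sum: -4·1 + 5·1 + -1·2 + -4·2.

-9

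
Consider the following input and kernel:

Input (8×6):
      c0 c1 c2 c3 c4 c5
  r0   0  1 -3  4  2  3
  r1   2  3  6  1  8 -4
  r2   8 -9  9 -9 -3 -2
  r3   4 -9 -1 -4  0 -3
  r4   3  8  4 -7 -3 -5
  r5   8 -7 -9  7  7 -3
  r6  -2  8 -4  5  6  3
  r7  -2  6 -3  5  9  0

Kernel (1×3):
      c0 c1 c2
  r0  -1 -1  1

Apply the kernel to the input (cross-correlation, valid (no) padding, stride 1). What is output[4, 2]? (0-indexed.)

The receptive field on the input at this output position is [4 -7 -3]. Elementwise product with the kernel and sum: 4·-1 + -7·-1 + -3·1.

0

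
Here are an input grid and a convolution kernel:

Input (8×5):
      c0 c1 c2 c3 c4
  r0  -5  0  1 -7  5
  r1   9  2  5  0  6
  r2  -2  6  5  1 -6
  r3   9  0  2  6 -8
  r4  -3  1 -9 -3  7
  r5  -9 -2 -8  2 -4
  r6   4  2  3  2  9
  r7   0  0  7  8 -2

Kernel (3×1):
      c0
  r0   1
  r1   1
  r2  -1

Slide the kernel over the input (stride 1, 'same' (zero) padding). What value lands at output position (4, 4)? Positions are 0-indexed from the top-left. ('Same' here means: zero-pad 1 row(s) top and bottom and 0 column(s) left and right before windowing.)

The receptive field on the zero-padded input at this output position is [-8 / 7 / -4]. Elementwise product with the kernel and sum: -8·1 + 7·1 + -4·-1.

3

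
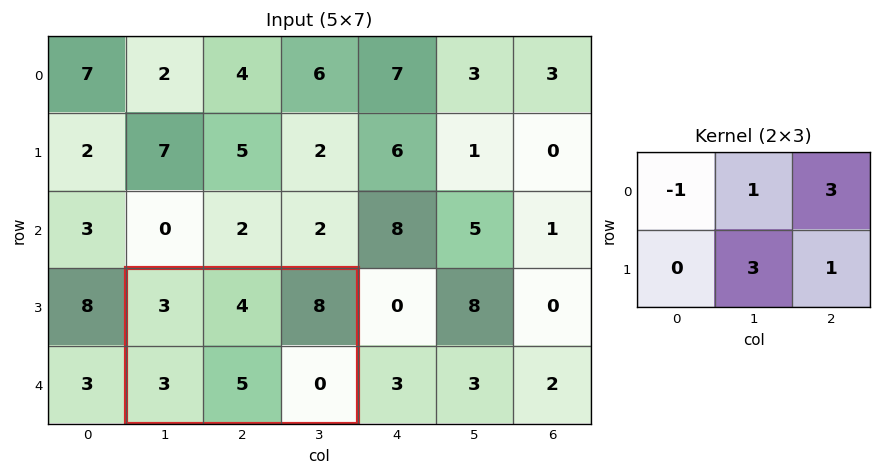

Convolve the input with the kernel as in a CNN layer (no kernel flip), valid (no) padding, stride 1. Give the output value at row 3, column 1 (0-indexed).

The receptive field on the input at this output position is [3 4 8 / 3 5 0]. Elementwise product with the kernel and sum: 3·-1 + 4·1 + 8·3 + 5·3 + 0·1.

40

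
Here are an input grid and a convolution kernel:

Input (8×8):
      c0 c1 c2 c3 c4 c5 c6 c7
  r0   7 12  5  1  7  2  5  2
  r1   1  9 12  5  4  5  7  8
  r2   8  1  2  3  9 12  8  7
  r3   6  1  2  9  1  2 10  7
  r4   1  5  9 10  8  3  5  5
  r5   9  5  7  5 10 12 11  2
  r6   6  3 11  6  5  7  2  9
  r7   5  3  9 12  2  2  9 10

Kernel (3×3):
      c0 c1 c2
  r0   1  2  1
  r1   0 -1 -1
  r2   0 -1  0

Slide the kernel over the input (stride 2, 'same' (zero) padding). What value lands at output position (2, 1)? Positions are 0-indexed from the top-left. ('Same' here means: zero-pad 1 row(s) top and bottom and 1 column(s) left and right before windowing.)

The receptive field on the zero-padded input at this output position is [1 2 9 / 5 9 10 / 5 7 5]. Elementwise product with the kernel and sum: 1·1 + 2·2 + 9·1 + 9·-1 + 10·-1 + 7·-1.

-12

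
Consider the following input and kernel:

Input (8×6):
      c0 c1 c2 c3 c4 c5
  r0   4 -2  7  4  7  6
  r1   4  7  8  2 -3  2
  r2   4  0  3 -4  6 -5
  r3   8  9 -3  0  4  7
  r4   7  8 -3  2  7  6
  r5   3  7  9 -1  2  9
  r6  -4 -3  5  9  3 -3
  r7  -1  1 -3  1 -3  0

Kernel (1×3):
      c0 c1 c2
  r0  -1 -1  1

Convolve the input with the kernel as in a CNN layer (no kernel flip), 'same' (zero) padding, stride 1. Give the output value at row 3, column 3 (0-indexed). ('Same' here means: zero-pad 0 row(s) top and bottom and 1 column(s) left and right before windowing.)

The receptive field on the zero-padded input at this output position is [-3 0 4]. Elementwise product with the kernel and sum: -3·-1 + 0·-1 + 4·1.

7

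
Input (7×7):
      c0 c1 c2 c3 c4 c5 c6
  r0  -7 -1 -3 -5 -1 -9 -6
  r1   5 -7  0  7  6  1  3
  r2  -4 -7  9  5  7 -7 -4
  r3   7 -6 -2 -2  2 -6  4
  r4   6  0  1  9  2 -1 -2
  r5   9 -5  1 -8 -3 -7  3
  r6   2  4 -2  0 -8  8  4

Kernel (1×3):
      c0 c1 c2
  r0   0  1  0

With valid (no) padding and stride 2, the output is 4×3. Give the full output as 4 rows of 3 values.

Output[0,0]: The receptive field on the input at this output position is [-7 -1 -3]. Elementwise product with the kernel and sum: -1·1.

-1 -5 -9
-7 5 -7
0 9 -1
4 0 8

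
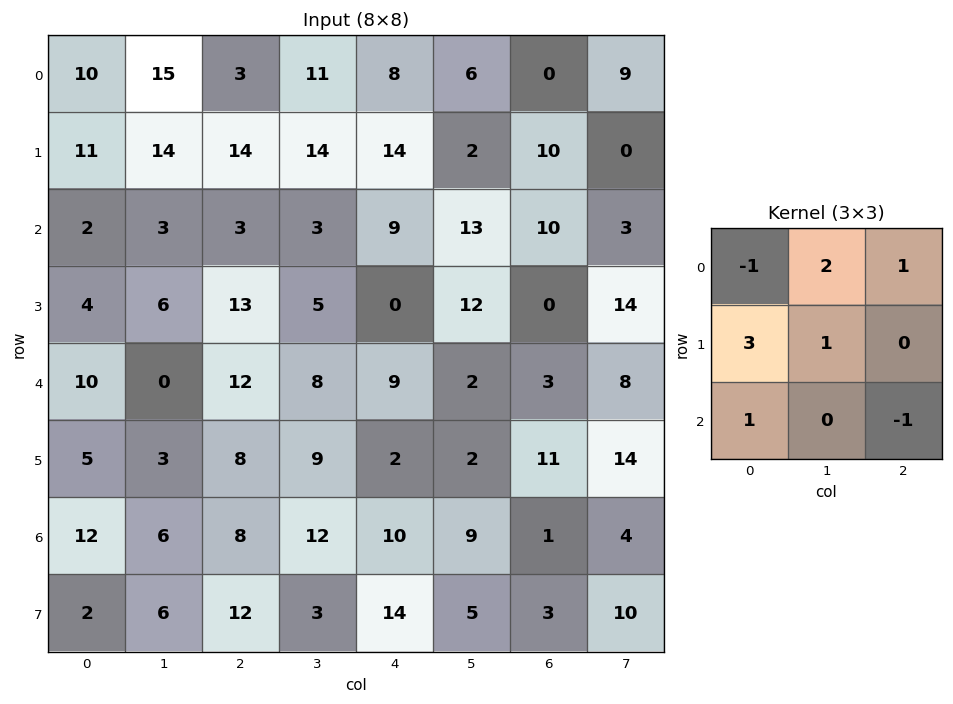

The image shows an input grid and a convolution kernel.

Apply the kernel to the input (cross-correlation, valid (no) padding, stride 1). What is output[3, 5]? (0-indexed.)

The receptive field on the input at this output position is [12 0 14 / 2 3 8 / 2 11 14]. Elementwise product with the kernel and sum: 12·-1 + 0·2 + 14·1 + 2·3 + 3·1 + 2·1 + 14·-1.

-1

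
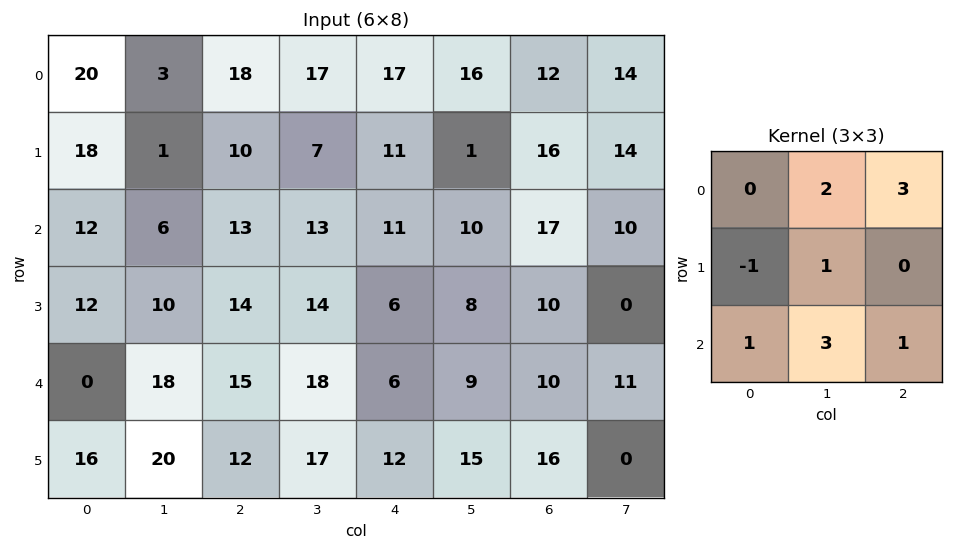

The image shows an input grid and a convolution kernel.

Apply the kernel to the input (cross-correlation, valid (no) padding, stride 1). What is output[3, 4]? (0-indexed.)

The receptive field on the input at this output position is [6 8 10 / 6 9 10 / 12 15 16]. Elementwise product with the kernel and sum: 8·2 + 10·3 + 6·-1 + 9·1 + 12·1 + 15·3 + 16·1.

122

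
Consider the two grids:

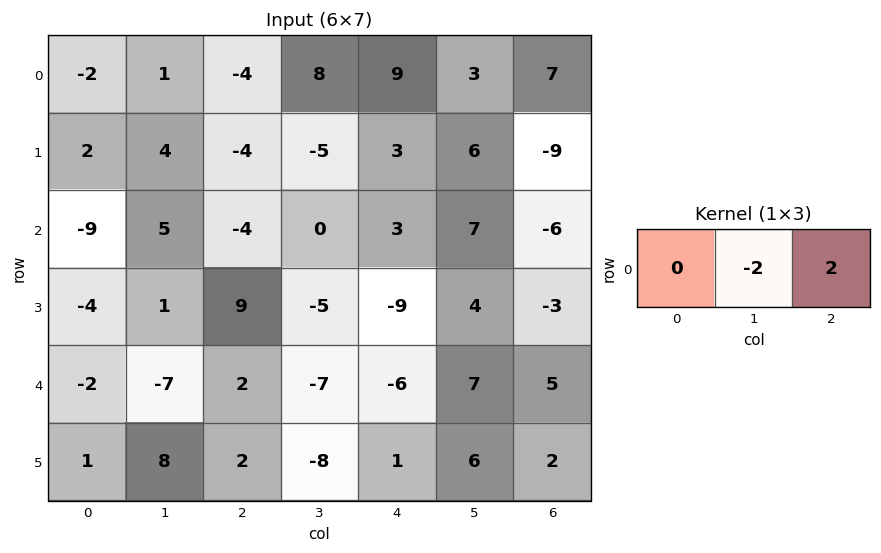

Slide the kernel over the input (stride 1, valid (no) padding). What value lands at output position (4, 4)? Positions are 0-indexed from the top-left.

The receptive field on the input at this output position is [-6 7 5]. Elementwise product with the kernel and sum: 7·-2 + 5·2.

-4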